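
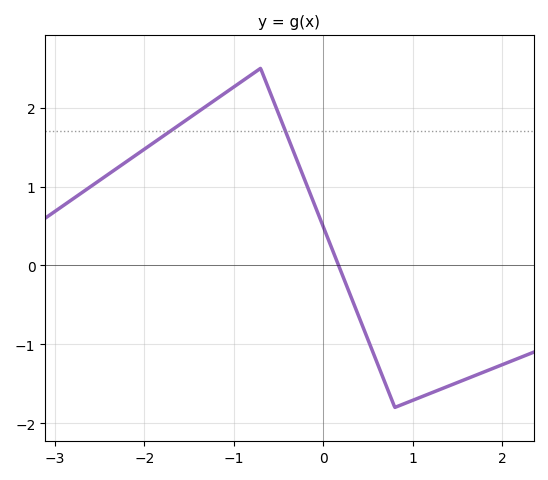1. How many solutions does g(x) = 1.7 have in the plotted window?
2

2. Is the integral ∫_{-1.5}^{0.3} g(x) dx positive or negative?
positive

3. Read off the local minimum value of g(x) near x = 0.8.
-1.8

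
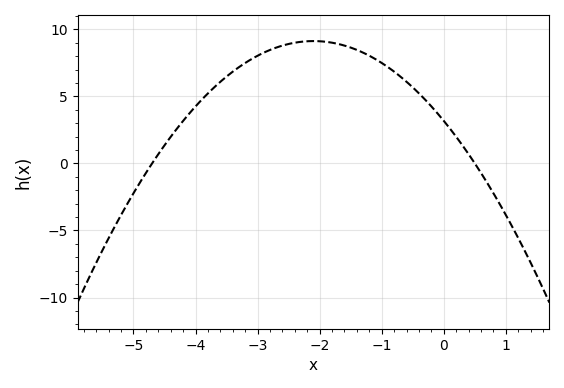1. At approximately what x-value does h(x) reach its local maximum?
-2.1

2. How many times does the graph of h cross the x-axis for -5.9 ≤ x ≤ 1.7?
2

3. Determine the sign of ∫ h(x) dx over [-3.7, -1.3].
positive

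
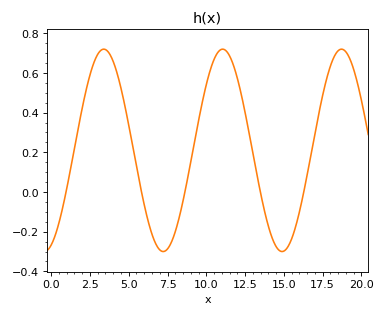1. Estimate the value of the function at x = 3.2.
0.72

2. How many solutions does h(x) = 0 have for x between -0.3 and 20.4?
5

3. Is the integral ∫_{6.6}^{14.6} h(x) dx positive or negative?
positive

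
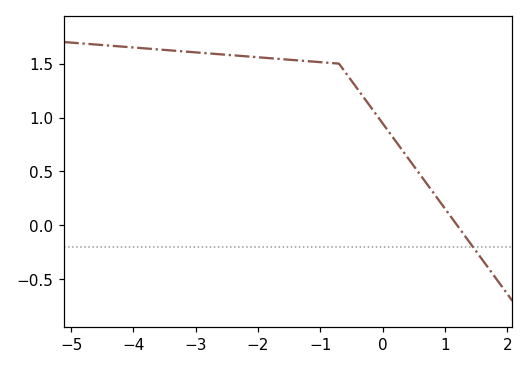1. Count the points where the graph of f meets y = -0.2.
1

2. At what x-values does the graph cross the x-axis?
1.2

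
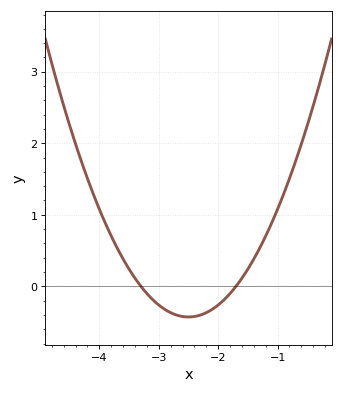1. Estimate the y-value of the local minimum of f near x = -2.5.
-0.4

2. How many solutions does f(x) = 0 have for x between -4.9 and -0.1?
2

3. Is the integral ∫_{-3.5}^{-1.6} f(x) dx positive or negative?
negative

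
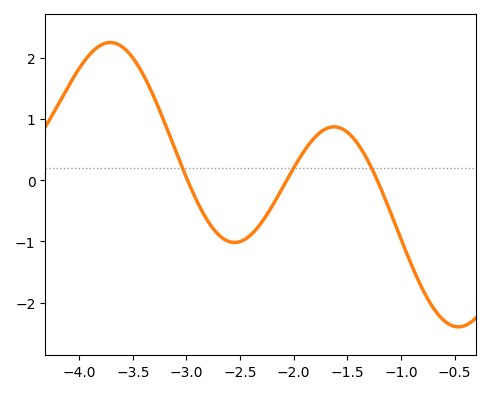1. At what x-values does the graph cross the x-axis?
-3, -2.1, -1.2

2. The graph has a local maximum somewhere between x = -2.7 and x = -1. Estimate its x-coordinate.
-1.6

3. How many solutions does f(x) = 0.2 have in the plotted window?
3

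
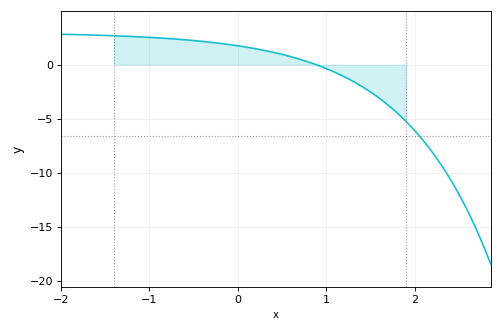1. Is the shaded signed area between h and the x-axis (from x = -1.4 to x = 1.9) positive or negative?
positive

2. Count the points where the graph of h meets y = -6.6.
1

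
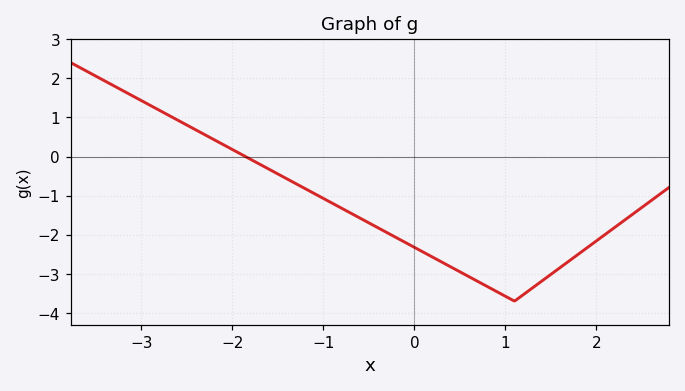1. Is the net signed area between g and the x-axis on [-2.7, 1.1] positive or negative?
negative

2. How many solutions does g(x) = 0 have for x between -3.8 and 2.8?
1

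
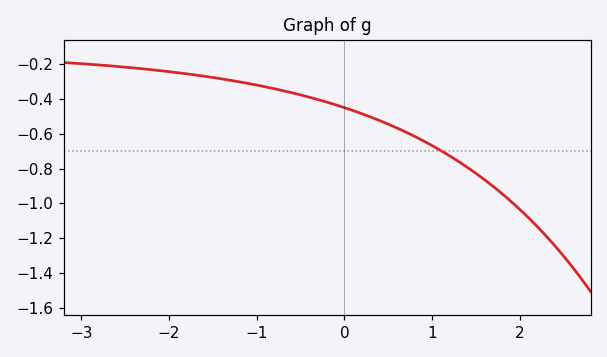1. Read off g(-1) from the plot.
-0.32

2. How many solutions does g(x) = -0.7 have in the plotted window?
1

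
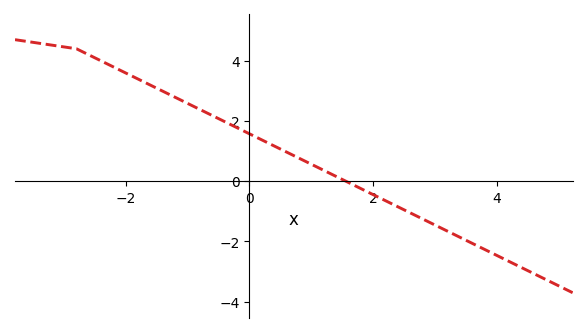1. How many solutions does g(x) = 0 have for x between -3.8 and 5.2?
1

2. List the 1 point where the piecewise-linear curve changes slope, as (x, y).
(-2.8, 4.4)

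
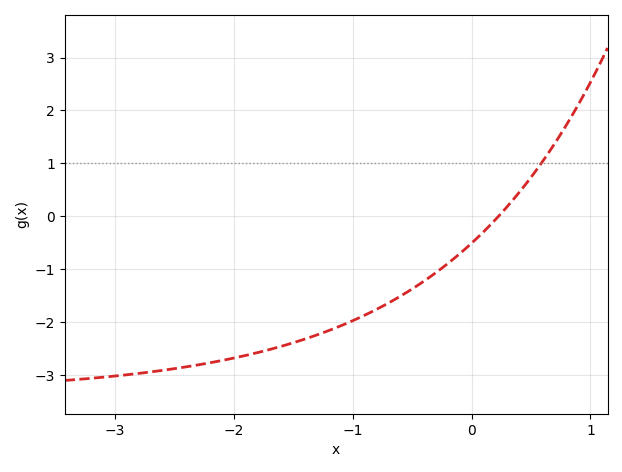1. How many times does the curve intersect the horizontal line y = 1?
1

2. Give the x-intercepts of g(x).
0.2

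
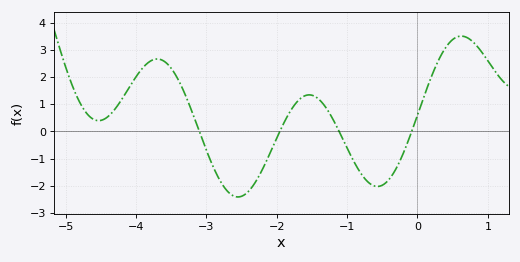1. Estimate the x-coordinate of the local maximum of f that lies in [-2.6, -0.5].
-1.54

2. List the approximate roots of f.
-3.1, -1.96, -1.11, -0.083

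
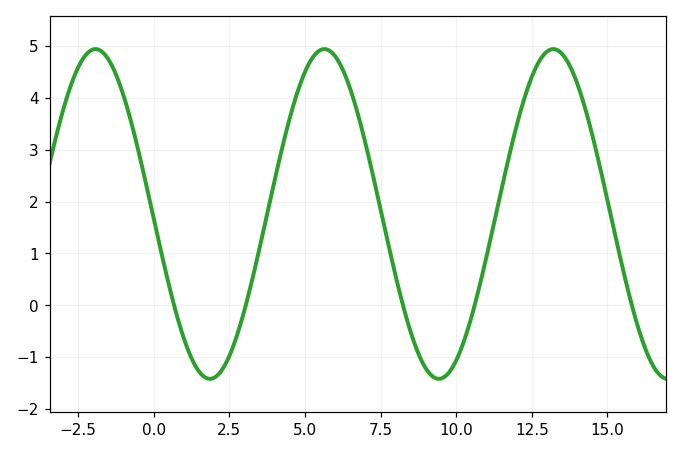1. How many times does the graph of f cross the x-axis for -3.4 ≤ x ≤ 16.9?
5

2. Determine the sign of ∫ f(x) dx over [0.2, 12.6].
positive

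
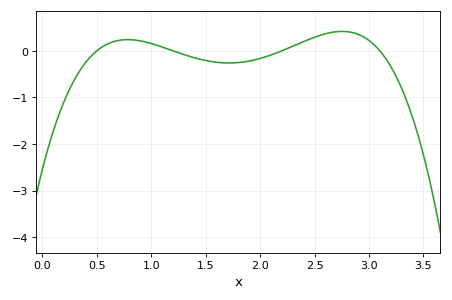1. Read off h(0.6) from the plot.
0.149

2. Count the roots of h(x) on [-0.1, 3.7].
4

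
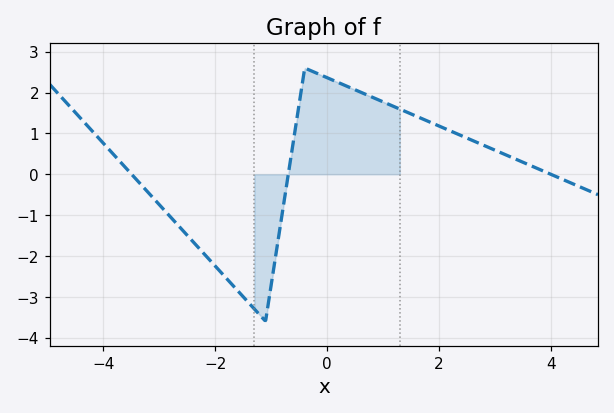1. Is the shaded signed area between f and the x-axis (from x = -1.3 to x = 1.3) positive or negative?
positive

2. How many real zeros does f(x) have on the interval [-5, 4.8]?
3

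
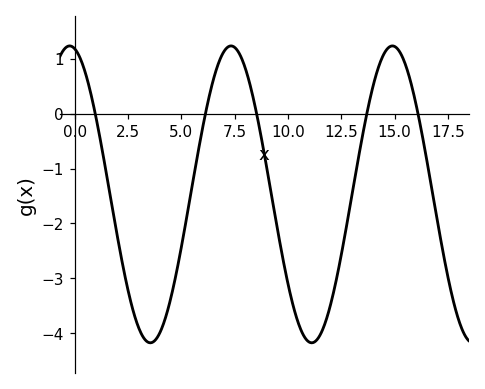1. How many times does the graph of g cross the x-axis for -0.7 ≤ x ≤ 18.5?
5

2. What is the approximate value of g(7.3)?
1.2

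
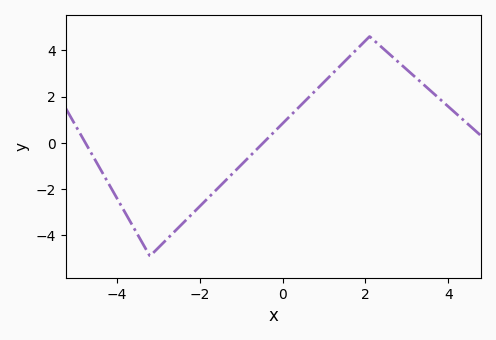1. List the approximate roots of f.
-4.76, -0.466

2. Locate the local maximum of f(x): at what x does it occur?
2.1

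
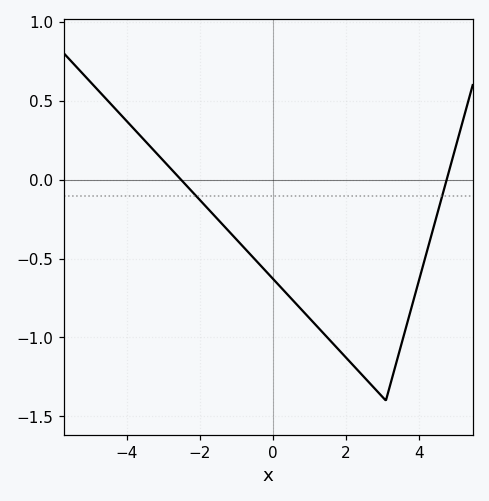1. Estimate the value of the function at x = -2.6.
0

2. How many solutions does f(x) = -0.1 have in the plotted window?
2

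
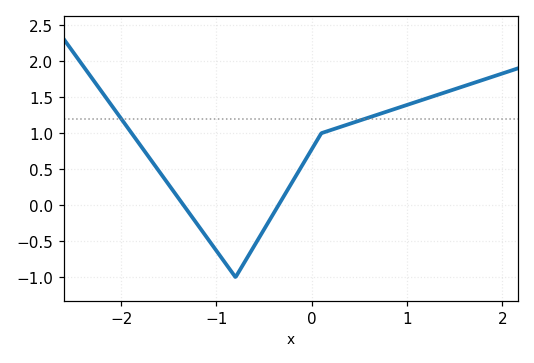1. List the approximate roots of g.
-1.35, -0.35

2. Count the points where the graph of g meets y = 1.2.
2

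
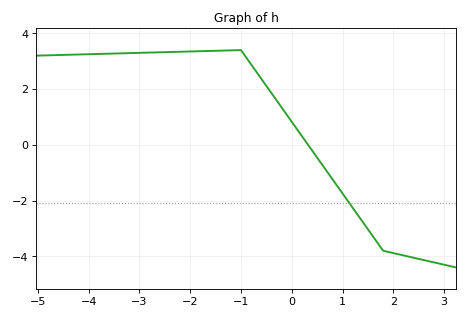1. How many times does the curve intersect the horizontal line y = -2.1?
1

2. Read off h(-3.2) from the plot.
3.29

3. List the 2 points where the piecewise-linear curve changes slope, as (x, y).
(-1, 3.4); (1.8, -3.8)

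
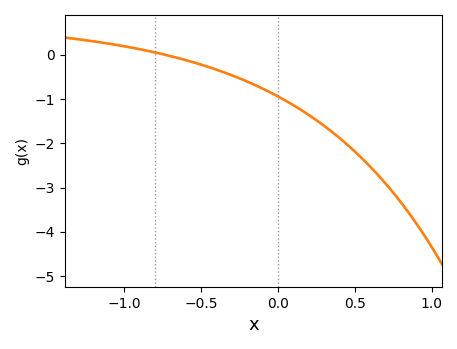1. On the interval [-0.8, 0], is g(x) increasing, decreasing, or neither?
decreasing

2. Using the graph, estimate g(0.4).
-1.88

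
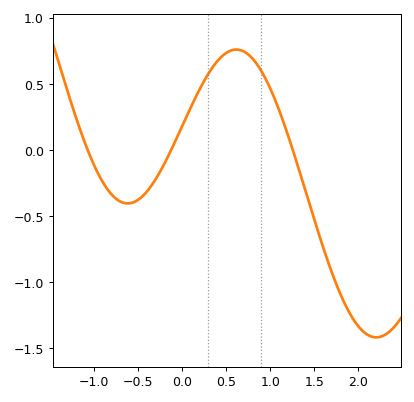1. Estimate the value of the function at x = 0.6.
0.75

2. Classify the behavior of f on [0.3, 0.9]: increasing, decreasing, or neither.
neither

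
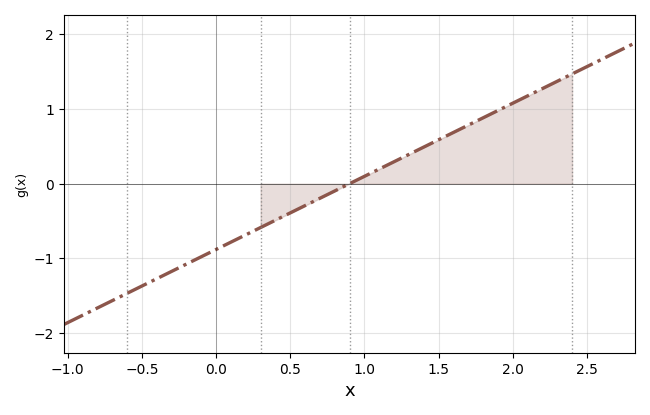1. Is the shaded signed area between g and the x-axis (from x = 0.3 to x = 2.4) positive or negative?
positive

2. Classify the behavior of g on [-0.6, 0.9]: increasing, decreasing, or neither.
increasing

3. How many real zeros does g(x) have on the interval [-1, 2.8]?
1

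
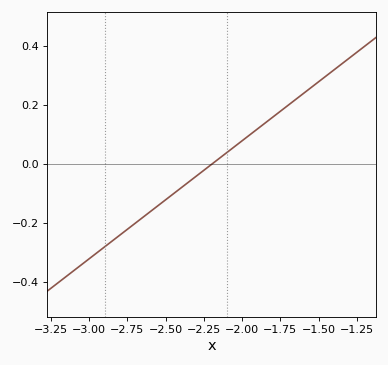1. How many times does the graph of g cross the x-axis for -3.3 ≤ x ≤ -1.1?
1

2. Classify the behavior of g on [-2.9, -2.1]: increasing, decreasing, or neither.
increasing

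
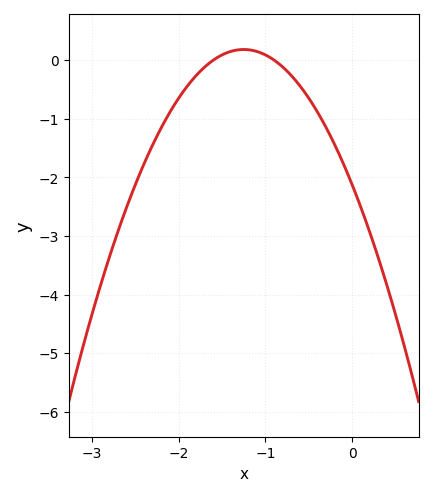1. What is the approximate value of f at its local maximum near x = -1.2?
0.2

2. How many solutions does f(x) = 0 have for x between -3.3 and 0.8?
2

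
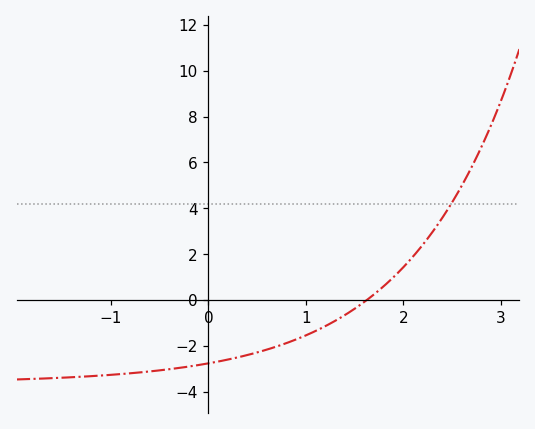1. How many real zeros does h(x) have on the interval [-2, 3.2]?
1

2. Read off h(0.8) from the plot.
-1.8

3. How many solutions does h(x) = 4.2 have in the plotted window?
1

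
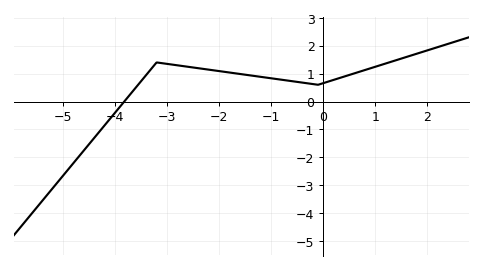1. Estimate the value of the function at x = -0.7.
0.755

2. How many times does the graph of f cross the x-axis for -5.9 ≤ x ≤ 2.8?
1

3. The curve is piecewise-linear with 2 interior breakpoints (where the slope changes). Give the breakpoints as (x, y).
(-3.2, 1.4); (-0.1, 0.6)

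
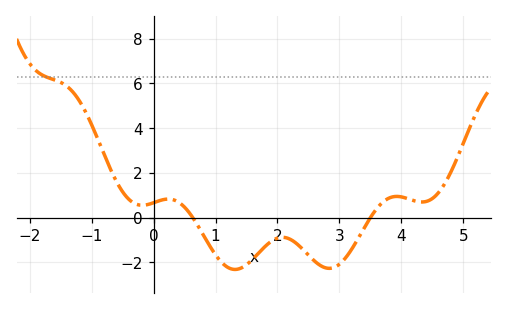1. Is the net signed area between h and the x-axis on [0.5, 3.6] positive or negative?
negative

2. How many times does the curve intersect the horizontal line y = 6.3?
1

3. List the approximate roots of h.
0.632, 3.5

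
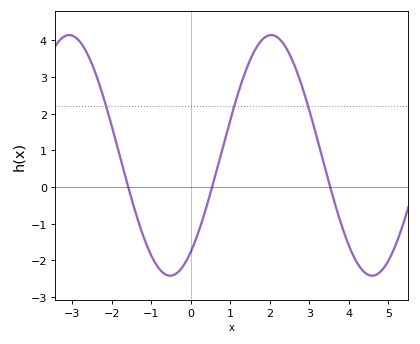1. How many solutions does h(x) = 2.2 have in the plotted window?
3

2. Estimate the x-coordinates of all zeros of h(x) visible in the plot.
-1.58, 0.54, 3.53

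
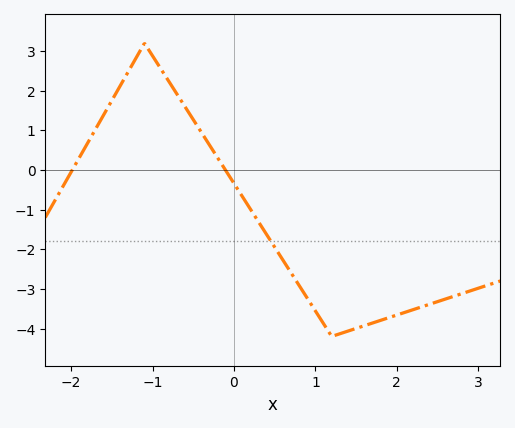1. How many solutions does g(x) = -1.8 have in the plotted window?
1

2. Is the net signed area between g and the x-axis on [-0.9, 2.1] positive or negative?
negative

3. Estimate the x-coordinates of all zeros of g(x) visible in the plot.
-2, -0.1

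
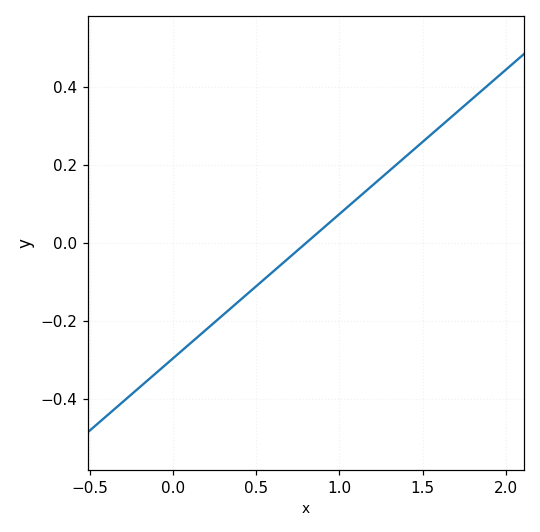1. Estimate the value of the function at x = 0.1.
-0.26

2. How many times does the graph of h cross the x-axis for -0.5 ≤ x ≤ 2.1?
1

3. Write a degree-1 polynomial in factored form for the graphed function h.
y = 0.37(x - 0.8)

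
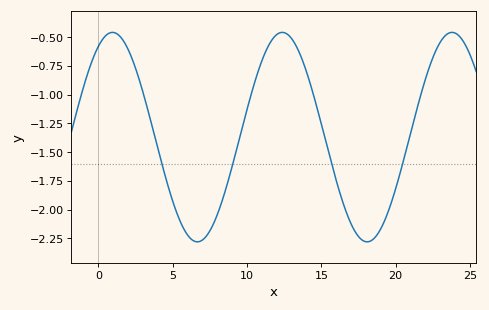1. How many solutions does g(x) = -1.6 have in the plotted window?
4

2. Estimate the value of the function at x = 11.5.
-0.562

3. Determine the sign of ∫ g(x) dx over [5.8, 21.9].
negative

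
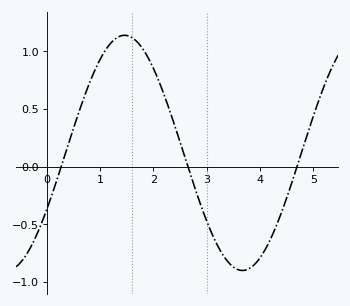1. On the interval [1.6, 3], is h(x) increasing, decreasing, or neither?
decreasing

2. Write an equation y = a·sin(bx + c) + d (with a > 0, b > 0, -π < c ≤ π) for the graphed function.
y = 1.02sin(1.42x - 0.502) + 0.12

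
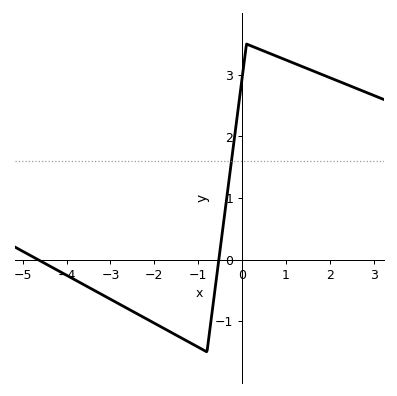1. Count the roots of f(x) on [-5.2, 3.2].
2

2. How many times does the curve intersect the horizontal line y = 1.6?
1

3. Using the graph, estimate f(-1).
-1.42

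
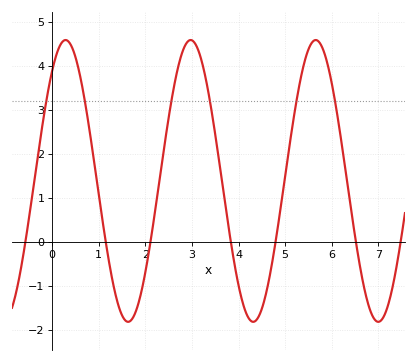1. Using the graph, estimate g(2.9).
4.5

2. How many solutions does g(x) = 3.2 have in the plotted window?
6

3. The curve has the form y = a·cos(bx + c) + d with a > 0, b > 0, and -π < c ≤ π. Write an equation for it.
y = 3.2cos(2.3x - 0.67) + 1.38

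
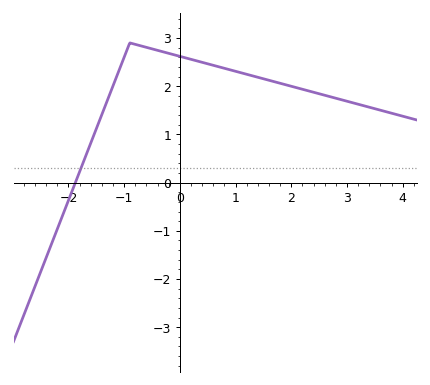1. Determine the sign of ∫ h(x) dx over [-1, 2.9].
positive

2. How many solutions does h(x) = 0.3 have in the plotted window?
1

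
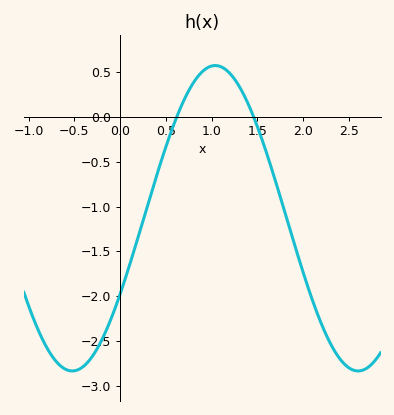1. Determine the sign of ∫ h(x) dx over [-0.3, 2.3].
negative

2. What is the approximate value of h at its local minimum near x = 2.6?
-2.83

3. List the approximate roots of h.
0.62, 1.46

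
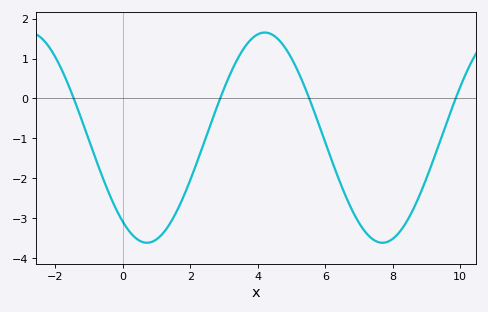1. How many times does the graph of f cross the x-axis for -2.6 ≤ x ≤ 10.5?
4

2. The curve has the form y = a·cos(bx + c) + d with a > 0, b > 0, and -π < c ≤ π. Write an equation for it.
y = 2.63cos(0.9x + 2.5) - 0.98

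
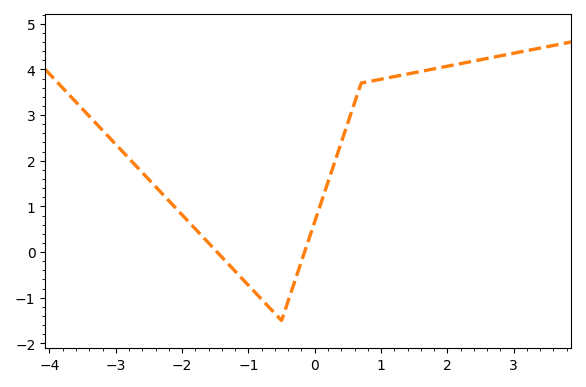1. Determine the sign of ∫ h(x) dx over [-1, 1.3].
positive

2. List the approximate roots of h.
-1.4, -0.2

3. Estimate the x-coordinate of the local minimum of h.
-0.6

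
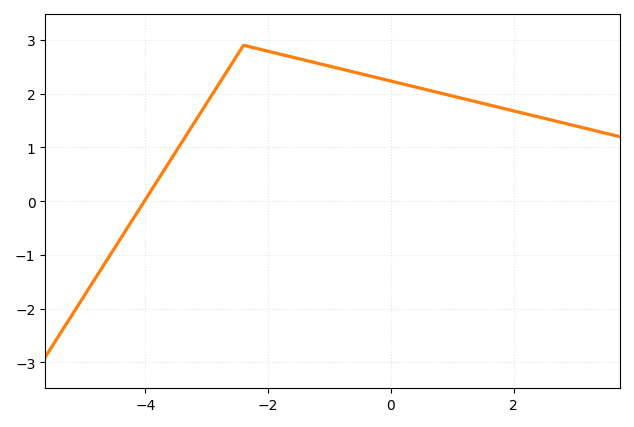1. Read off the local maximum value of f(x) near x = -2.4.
2.9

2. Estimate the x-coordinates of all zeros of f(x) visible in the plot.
-4.02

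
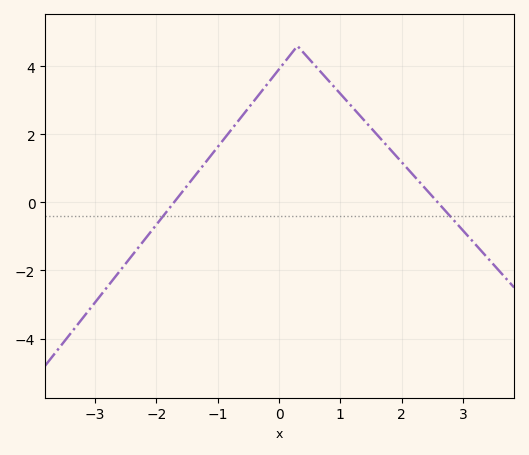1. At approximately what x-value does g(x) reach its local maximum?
0.4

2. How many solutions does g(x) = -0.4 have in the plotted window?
2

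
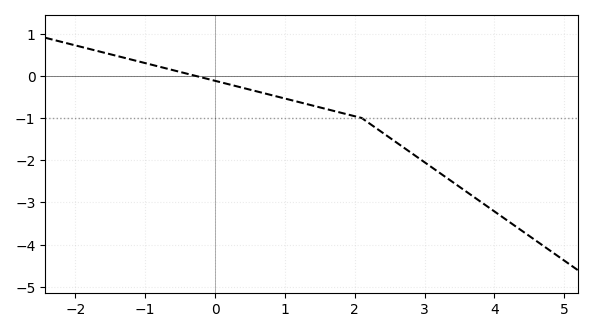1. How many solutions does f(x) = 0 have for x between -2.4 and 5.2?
1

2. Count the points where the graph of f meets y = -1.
1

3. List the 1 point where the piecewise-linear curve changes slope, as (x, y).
(2.1, -1)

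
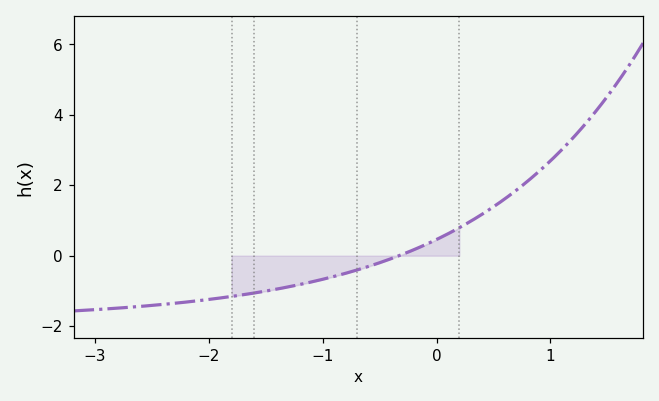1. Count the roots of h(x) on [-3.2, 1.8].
1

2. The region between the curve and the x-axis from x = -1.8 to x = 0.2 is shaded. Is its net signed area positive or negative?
negative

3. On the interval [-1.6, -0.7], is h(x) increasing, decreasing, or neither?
increasing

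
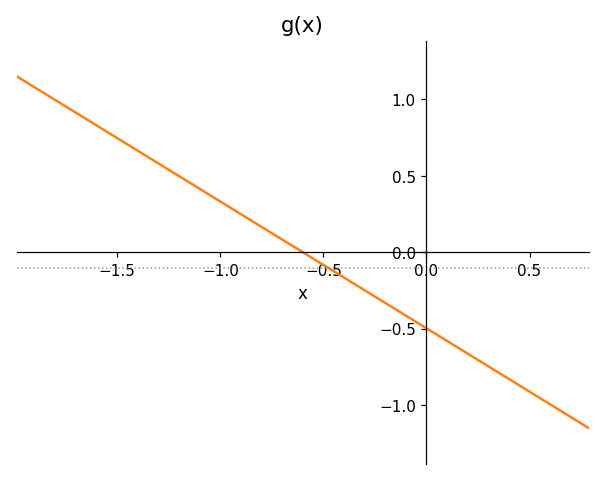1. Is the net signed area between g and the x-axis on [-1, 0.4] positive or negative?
negative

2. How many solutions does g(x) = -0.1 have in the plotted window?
1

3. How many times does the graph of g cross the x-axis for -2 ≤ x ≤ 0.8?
1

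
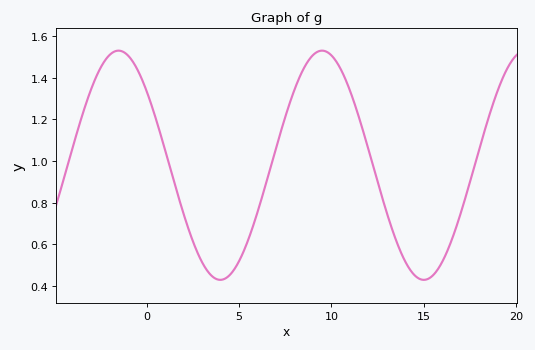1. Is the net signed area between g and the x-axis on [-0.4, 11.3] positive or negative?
positive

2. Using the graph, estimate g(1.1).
1.02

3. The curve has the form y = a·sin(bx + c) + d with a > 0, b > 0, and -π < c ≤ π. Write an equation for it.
y = 0.55sin(0.57x + 2.44) + 0.98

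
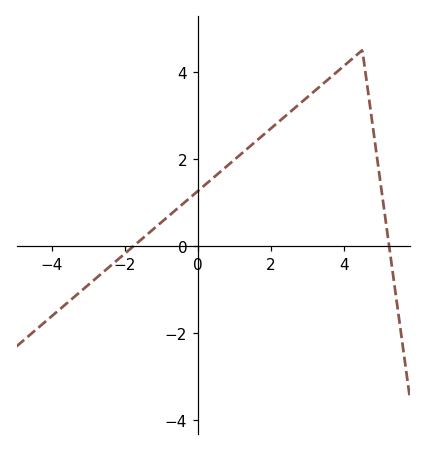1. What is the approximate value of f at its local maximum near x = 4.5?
4.5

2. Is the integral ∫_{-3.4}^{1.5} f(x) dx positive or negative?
positive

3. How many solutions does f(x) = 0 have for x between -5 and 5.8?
2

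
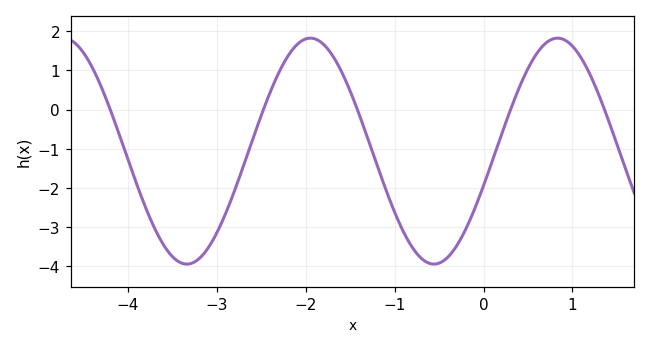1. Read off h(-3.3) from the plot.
-3.93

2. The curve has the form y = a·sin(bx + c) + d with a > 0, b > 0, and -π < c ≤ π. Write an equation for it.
y = 2.88sin(2.26x - 0.312) - 1.06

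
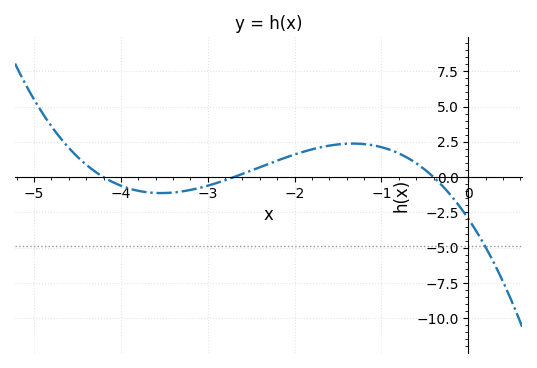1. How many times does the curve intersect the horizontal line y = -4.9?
1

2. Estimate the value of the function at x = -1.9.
2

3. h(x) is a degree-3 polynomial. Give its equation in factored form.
y = -0.65(x + 4.2)(x + 2.7)(x + 0.4)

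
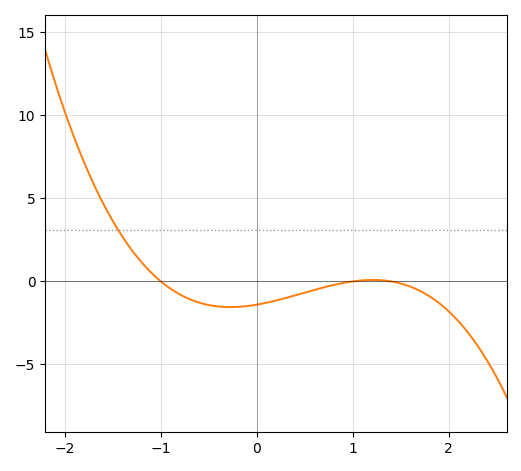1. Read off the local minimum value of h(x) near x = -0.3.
-1.5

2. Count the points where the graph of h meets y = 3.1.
1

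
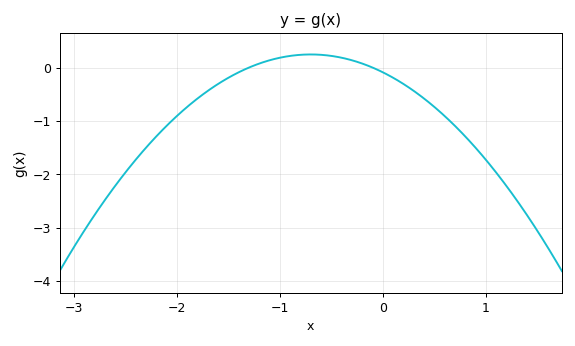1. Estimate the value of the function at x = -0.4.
0.2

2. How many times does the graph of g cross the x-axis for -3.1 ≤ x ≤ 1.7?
2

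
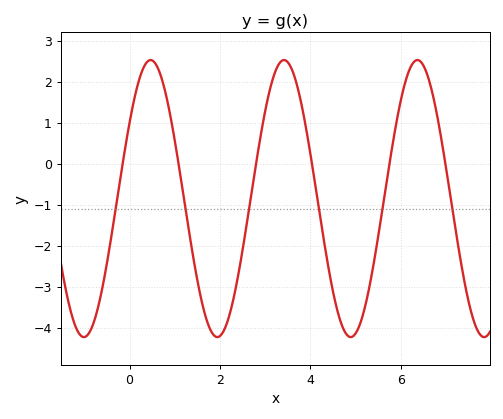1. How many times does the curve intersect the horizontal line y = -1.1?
6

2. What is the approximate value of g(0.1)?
1.6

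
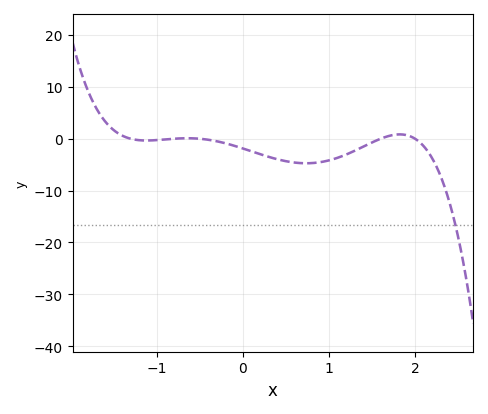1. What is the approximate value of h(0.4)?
-3.95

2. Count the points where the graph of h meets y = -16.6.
1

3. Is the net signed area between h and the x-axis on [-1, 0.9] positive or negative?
negative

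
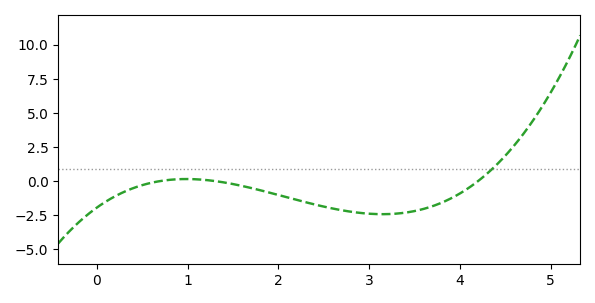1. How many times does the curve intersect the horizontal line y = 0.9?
1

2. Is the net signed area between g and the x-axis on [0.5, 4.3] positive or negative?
negative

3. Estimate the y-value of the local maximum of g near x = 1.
0.147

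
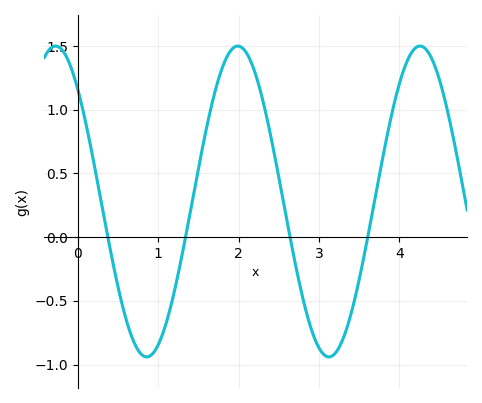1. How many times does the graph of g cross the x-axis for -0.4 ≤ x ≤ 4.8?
4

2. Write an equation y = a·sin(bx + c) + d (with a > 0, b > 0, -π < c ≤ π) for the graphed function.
y = 1.22sin(2.8x + 2.3) + 0.28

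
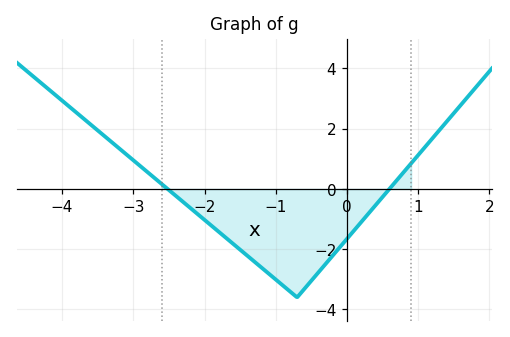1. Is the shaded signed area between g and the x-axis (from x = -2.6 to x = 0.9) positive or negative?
negative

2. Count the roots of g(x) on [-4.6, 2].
2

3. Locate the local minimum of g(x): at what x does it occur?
-0.702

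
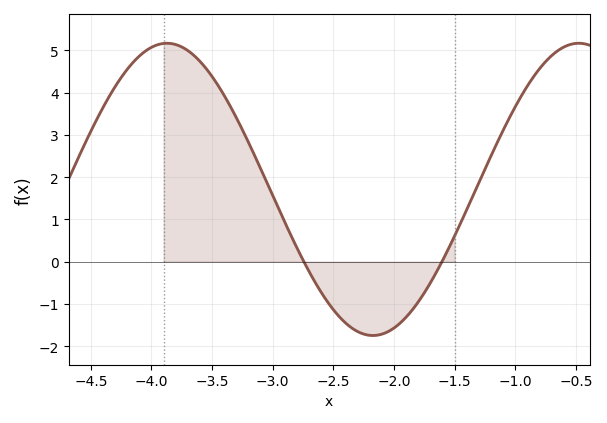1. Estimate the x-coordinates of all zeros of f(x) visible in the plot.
-2.7, -1.6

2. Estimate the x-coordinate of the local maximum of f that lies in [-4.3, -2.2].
-3.9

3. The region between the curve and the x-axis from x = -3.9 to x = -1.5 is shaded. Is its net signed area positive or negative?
positive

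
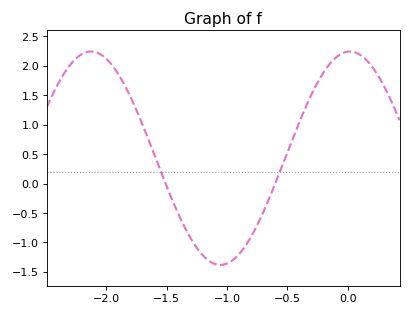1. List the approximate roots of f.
-1.5, -0.6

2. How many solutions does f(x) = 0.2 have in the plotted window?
2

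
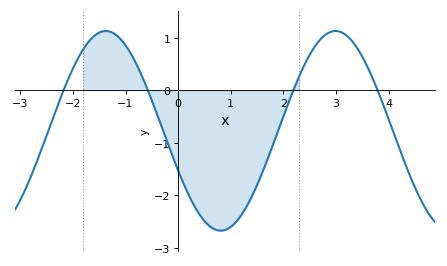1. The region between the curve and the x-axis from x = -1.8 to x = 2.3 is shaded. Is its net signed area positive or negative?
negative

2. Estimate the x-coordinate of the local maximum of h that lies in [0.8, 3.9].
3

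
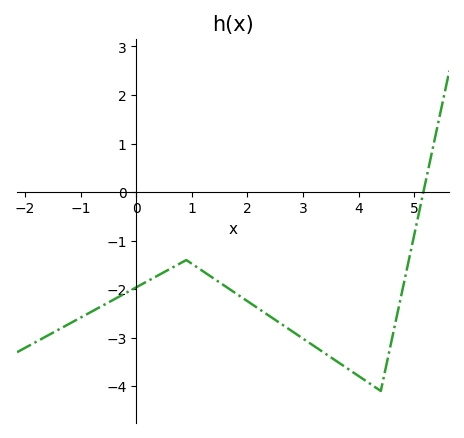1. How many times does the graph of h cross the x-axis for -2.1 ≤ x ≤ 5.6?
1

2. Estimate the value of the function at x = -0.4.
-2.21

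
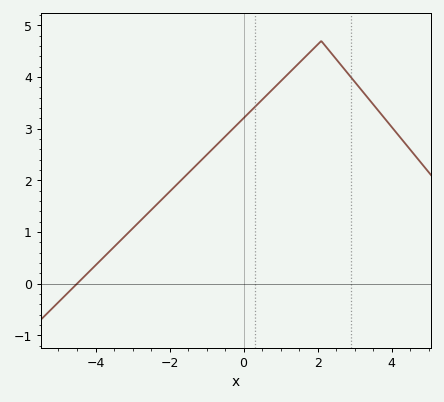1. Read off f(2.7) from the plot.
4.17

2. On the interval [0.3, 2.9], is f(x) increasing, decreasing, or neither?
neither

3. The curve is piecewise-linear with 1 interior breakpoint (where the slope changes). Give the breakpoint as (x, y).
(2.1, 4.7)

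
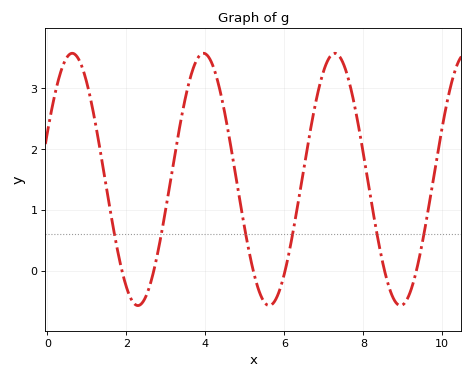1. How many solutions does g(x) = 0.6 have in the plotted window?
6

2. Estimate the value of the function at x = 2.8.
0.3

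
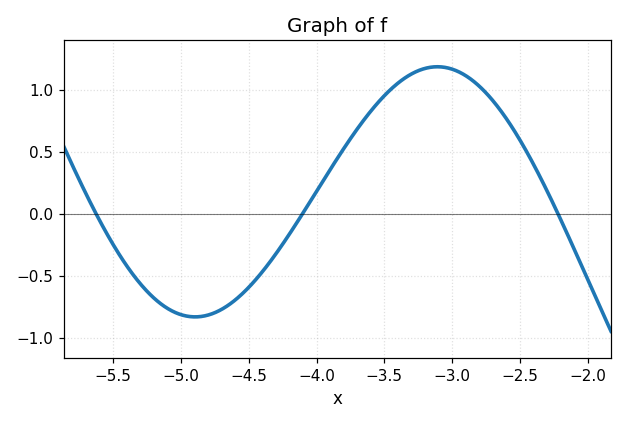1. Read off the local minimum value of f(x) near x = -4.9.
-0.85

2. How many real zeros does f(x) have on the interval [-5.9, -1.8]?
3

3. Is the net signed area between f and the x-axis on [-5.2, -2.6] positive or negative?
positive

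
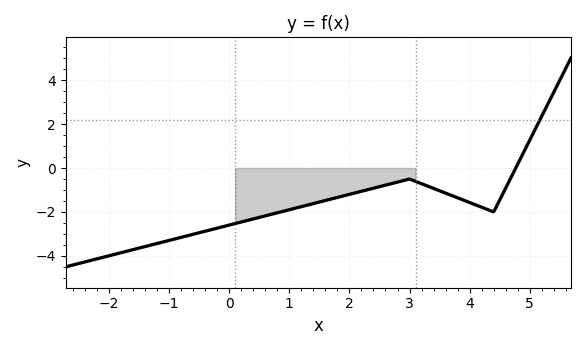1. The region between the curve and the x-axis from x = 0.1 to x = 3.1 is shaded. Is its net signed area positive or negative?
negative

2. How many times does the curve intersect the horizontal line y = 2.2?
1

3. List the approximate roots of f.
4.77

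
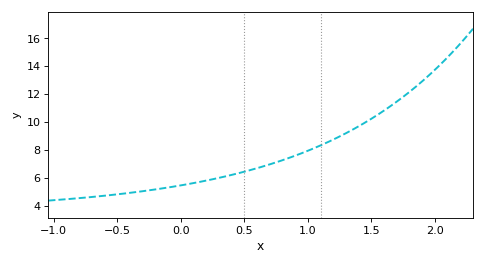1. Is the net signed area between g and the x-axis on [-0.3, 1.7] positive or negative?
positive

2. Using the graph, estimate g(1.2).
8.74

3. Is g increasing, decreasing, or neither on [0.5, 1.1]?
increasing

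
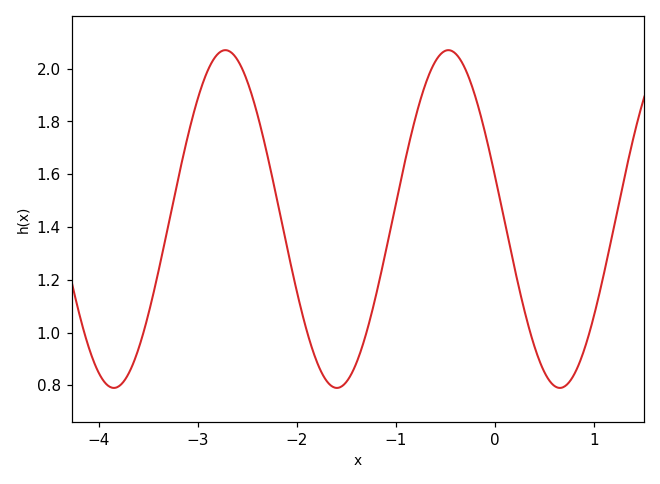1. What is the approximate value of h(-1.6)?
0.79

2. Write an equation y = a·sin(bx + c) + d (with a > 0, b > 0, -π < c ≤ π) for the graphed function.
y = 0.64sin(2.79x + 2.88) + 1.43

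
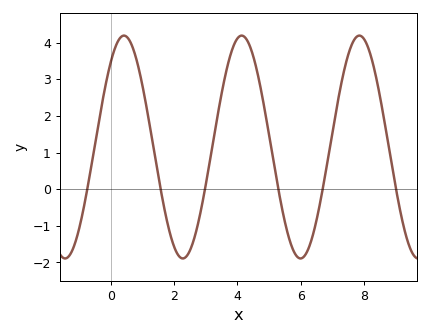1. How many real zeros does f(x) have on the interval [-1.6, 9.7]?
6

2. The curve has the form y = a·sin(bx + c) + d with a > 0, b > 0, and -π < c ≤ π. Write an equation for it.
y = 3.04sin(1.7x + 0.86) + 1.15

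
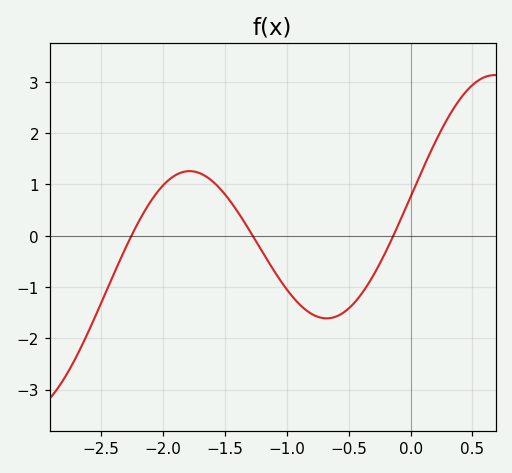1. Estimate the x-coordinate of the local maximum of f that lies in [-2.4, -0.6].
-1.79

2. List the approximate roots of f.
-2.26, -1.28, -0.139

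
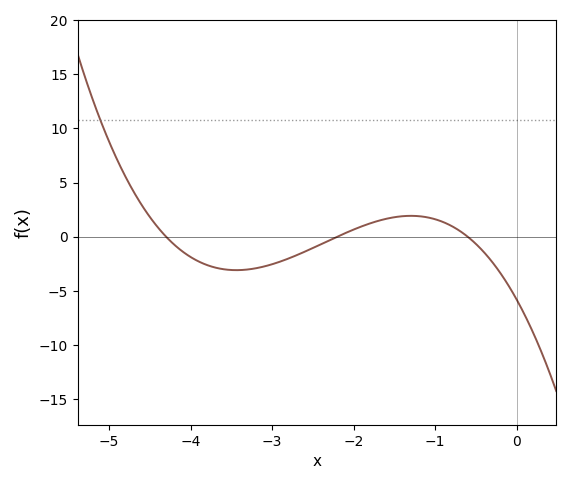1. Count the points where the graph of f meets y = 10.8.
1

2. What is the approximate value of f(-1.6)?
1.65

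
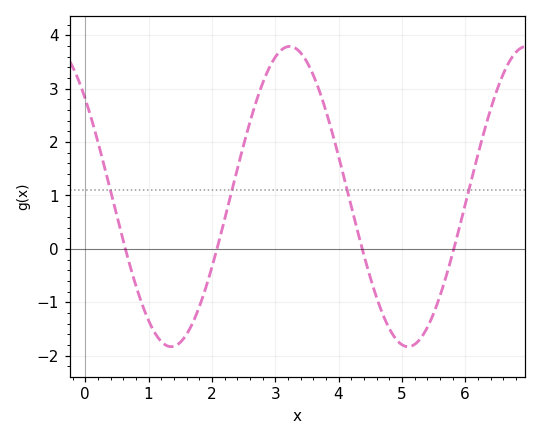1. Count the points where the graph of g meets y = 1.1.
4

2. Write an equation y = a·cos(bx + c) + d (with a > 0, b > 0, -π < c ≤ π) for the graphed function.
y = 2.81cos(1.68x + 0.862) + 0.98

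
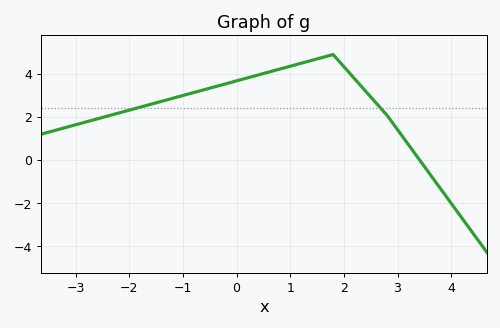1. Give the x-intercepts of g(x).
3.4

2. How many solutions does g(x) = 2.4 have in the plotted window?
2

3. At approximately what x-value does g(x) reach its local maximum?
1.8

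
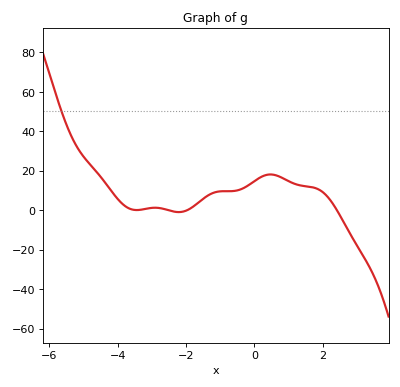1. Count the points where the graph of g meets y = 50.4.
1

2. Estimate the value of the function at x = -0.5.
10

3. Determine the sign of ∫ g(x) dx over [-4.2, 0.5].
positive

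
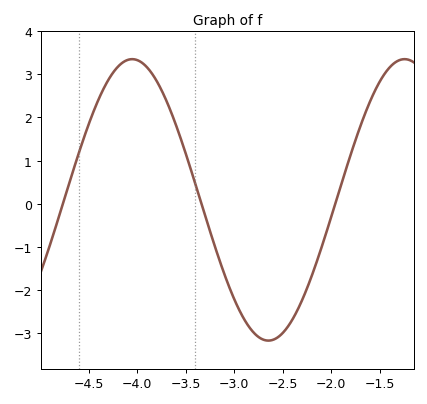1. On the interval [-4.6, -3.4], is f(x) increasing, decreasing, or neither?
neither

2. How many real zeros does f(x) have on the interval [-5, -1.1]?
3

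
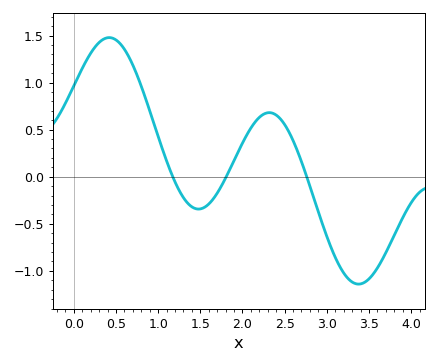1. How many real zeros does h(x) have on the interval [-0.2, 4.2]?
3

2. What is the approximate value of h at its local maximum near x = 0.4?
1.48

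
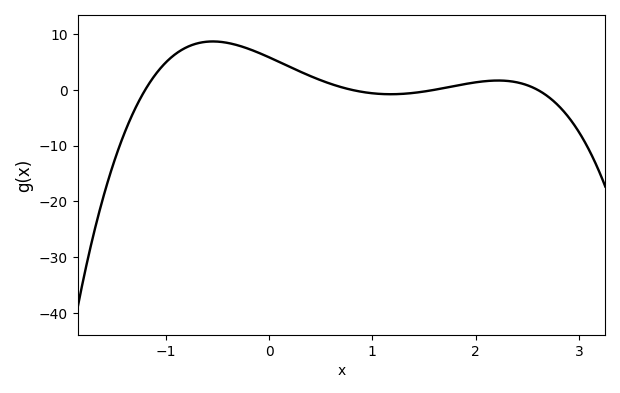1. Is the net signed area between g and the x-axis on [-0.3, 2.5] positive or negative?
positive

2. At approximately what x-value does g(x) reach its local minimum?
1.2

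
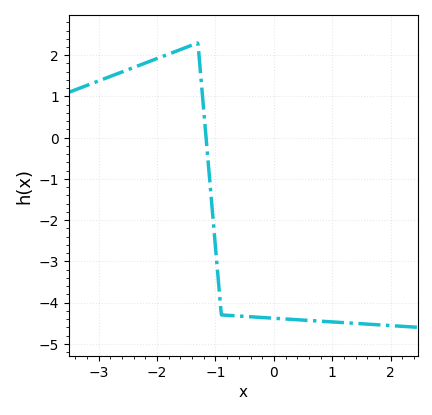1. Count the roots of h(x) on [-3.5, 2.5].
1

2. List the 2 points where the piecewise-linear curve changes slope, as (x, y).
(-1.3, 2.3); (-0.9, -4.3)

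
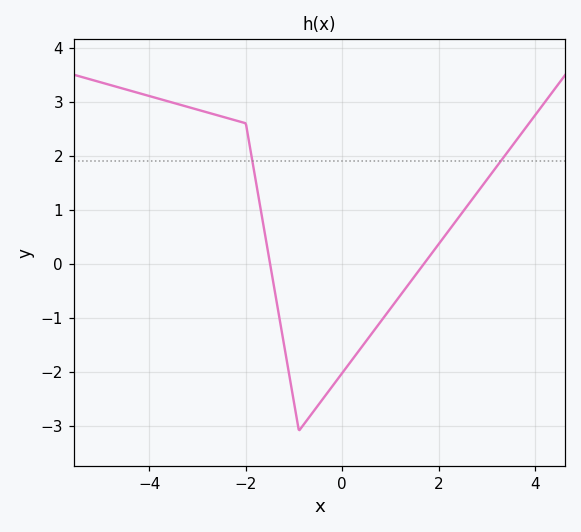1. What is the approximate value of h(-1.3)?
-1.03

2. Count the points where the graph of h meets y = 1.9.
2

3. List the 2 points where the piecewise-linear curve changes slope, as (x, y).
(-2, 2.6); (-0.9, -3.1)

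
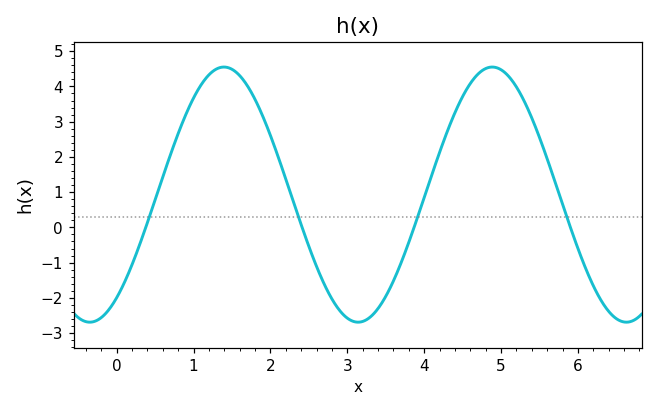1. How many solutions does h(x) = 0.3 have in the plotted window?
4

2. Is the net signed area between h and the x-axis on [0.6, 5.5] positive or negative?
positive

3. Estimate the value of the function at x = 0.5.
0.8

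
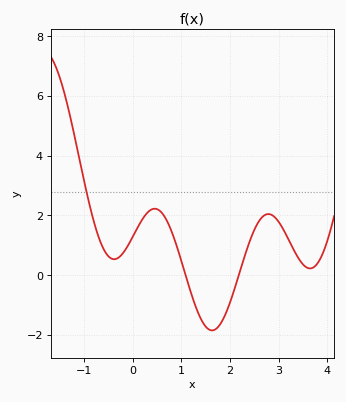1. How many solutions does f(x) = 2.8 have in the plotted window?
1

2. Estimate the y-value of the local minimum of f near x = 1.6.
-1.85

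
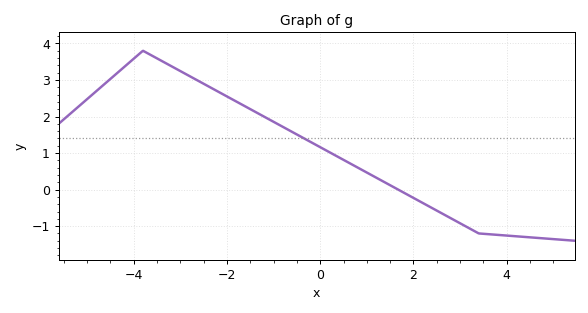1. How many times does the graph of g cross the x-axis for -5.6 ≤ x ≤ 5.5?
1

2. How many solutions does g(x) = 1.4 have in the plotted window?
1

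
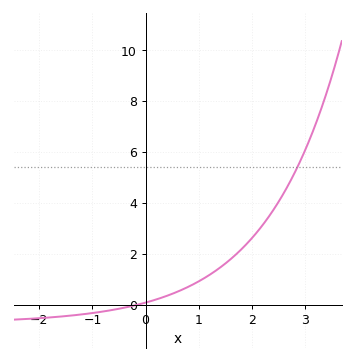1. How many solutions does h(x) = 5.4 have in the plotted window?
1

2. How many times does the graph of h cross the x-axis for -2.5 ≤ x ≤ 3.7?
1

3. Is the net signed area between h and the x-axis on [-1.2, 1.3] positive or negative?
positive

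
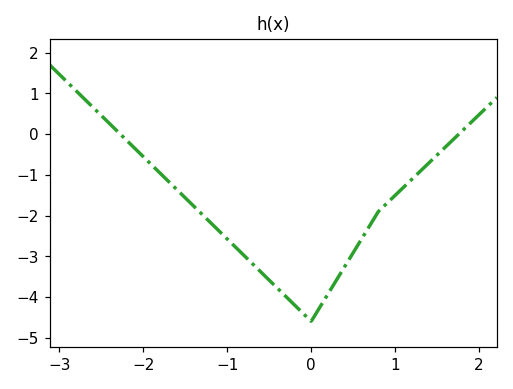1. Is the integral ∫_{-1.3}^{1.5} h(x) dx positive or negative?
negative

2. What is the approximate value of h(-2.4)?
0.254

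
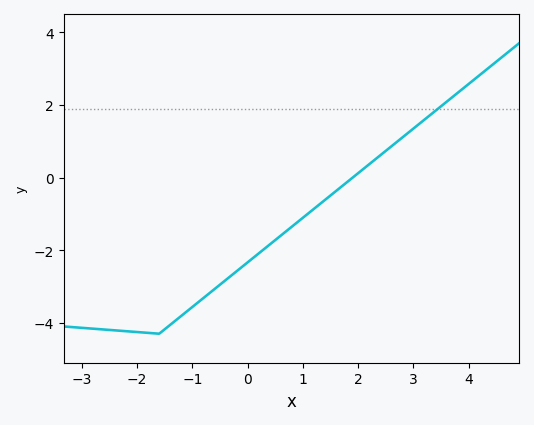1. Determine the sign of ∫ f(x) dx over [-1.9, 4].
negative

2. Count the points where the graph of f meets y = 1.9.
1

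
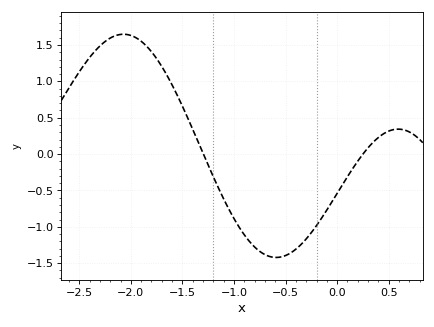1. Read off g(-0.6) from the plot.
-1.42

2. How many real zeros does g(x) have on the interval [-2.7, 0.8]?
2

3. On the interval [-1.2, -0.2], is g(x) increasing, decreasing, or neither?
neither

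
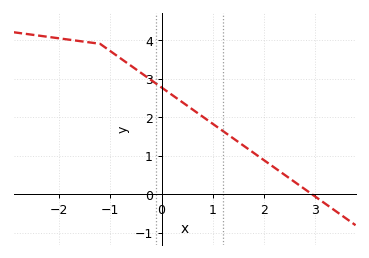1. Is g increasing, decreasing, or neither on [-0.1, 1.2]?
decreasing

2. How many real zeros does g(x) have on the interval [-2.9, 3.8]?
1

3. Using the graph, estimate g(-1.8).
4.01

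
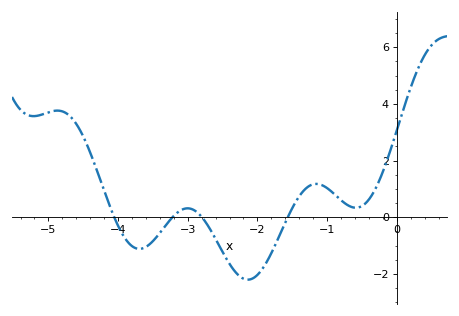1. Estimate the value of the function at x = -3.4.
-0.6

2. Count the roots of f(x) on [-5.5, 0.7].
4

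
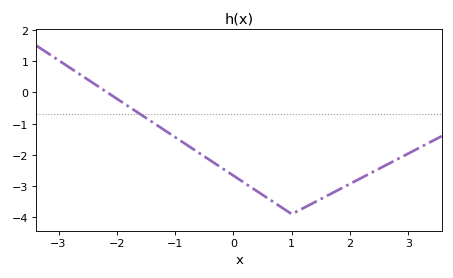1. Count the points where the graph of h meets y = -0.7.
1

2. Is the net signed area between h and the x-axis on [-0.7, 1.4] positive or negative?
negative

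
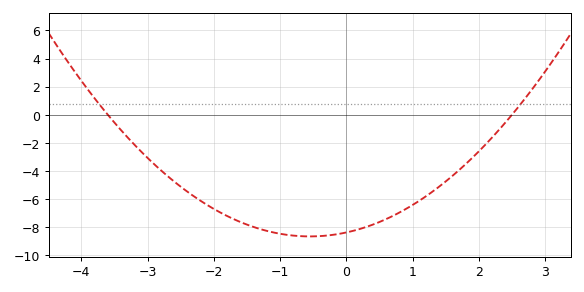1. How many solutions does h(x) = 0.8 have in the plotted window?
2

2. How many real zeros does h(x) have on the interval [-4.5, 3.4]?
2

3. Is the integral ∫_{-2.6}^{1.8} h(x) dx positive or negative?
negative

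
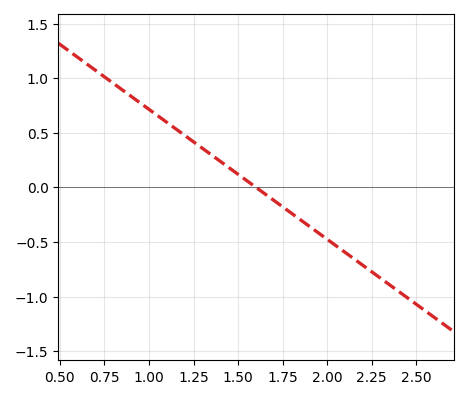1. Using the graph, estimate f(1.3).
0.35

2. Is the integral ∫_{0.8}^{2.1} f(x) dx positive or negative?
positive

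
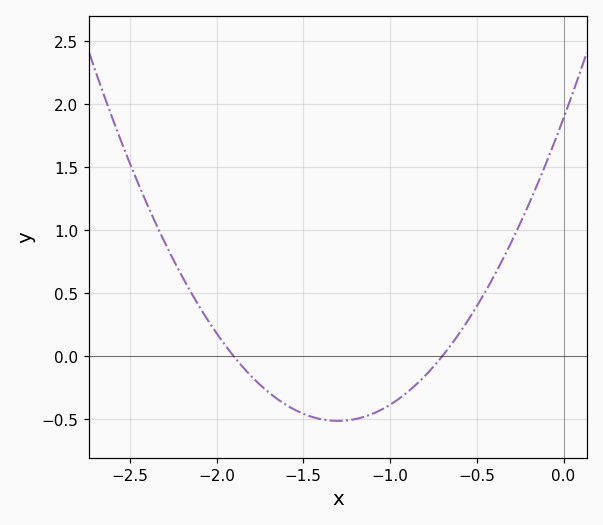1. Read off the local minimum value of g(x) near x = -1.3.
-0.511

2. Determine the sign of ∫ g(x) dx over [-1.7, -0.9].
negative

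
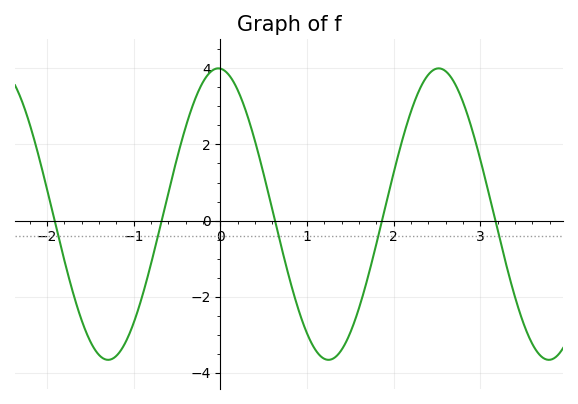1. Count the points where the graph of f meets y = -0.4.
5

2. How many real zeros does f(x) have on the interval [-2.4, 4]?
5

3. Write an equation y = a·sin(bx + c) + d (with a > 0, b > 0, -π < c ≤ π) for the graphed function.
y = 3.83sin(2.47x + 1.63) + 0.17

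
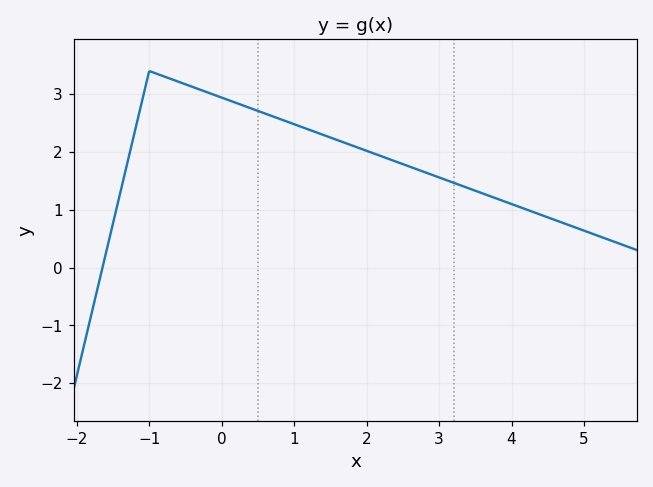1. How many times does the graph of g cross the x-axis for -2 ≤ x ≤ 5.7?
1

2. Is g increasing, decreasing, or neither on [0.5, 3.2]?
decreasing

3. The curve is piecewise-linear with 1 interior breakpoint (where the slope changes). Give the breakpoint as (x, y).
(-1, 3.4)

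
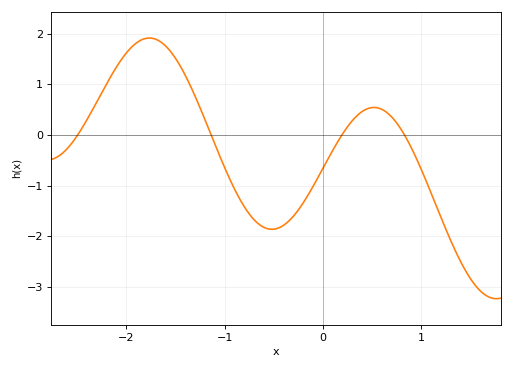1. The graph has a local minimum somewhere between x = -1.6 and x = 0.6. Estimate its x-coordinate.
-0.519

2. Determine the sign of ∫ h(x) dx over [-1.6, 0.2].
negative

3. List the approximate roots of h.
-2.5, -1.14, 0.193, 0.83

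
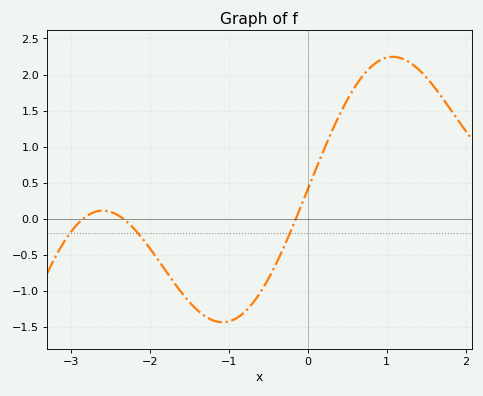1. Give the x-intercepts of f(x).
-2.85, -2.34, -0.15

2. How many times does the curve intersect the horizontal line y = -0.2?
3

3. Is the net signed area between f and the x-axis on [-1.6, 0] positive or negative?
negative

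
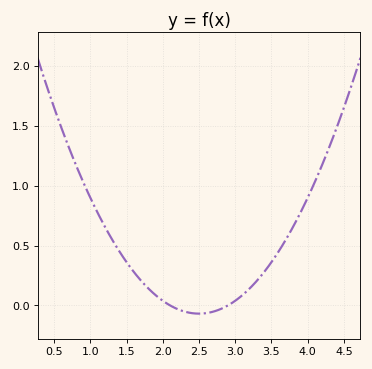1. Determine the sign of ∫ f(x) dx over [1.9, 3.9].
positive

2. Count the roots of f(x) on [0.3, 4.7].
2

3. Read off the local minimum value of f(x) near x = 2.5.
-0.05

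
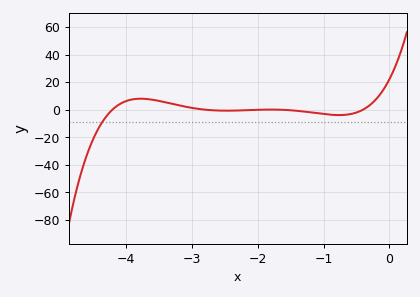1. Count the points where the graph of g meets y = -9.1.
1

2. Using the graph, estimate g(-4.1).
4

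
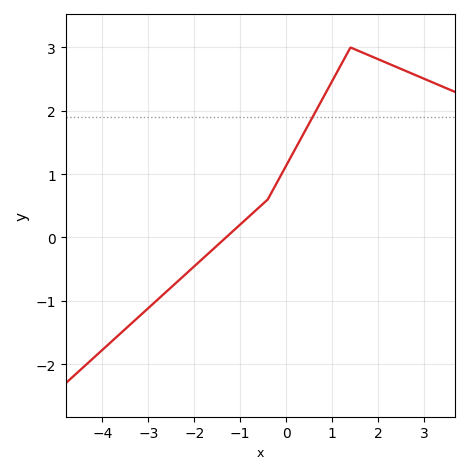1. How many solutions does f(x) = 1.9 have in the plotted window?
1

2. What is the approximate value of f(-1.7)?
-0.3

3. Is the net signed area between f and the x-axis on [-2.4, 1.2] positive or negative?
positive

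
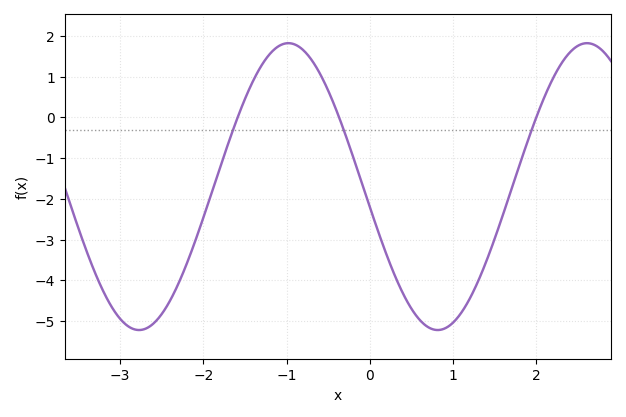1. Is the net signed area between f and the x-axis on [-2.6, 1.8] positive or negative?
negative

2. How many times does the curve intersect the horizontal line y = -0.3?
3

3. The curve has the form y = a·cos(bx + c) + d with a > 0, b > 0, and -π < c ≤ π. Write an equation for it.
y = 3.52cos(1.8x + 1.7) - 1.7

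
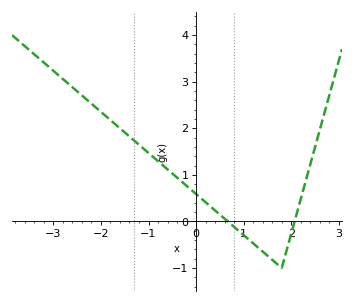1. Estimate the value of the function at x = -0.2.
0.8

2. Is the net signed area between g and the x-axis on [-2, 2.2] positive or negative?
positive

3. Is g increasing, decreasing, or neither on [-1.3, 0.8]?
decreasing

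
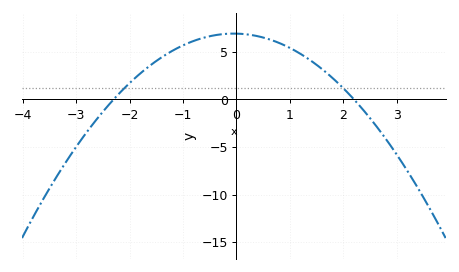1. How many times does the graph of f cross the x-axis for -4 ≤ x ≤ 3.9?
2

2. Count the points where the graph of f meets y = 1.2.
2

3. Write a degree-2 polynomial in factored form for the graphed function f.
y = -1.37(x + 2.3)(x - 2.2)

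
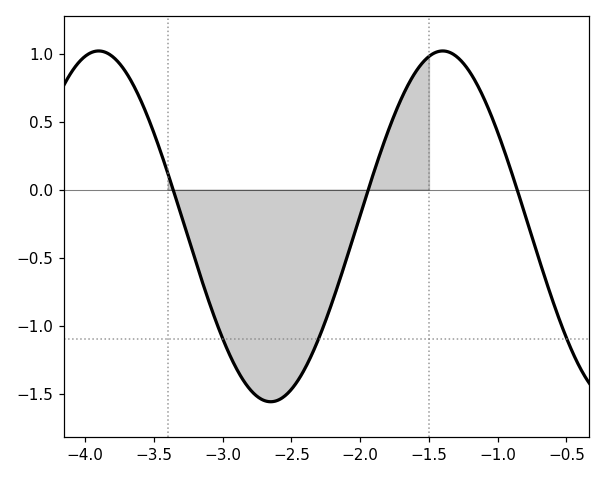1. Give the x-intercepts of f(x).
-3.4, -1.9, -0.9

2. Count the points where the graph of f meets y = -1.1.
3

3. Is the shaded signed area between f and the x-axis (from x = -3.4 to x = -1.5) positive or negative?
negative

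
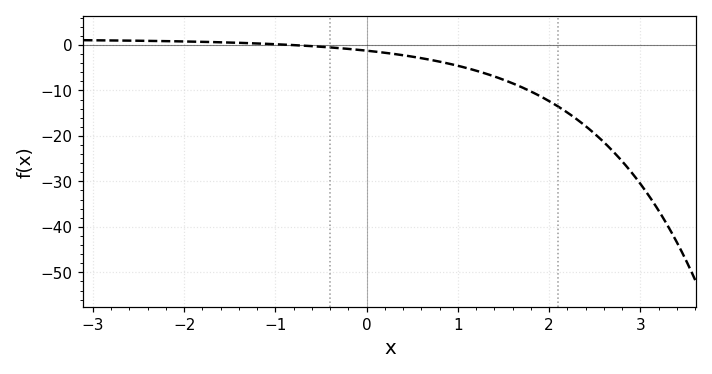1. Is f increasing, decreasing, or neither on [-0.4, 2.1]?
decreasing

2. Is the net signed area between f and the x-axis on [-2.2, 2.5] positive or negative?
negative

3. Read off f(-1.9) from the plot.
0.727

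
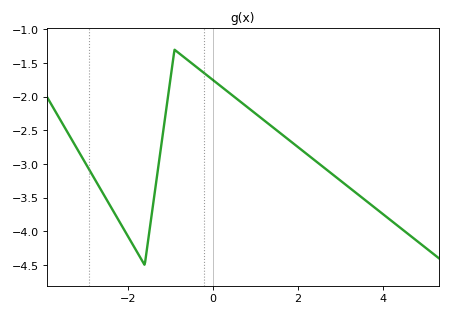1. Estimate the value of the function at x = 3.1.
-3.3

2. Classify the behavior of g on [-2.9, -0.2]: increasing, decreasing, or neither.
neither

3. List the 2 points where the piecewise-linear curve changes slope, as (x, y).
(-1.6, -4.5); (-0.9, -1.3)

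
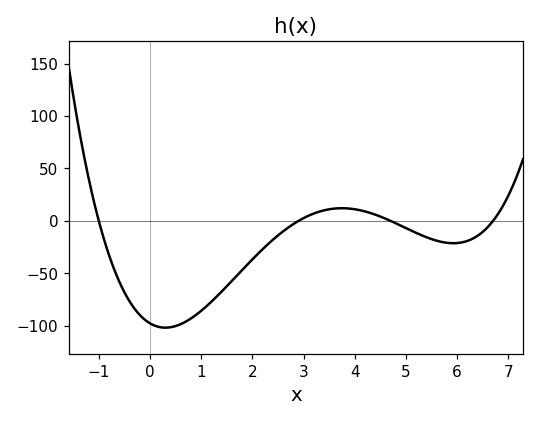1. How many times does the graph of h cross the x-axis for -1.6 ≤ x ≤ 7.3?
4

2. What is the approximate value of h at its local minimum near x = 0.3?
-102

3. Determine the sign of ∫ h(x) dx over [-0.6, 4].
negative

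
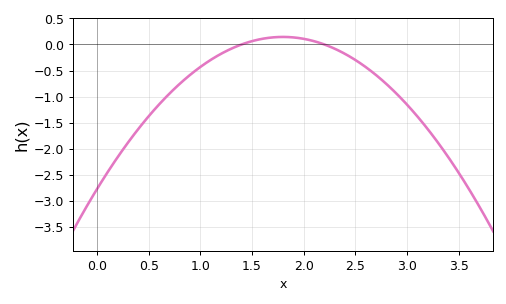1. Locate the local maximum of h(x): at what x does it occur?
1.8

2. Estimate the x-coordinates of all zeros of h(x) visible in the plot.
1.4, 2.2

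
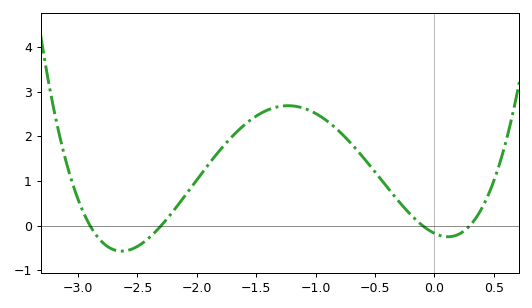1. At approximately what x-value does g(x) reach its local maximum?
-1.23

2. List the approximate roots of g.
-2.9, -2.3, -0.1, 0.3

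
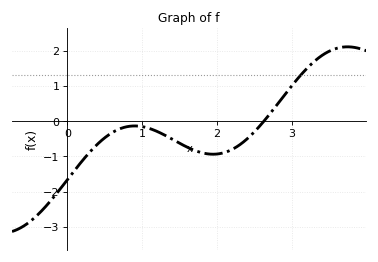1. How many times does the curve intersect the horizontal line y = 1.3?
1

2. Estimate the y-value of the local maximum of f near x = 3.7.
2.1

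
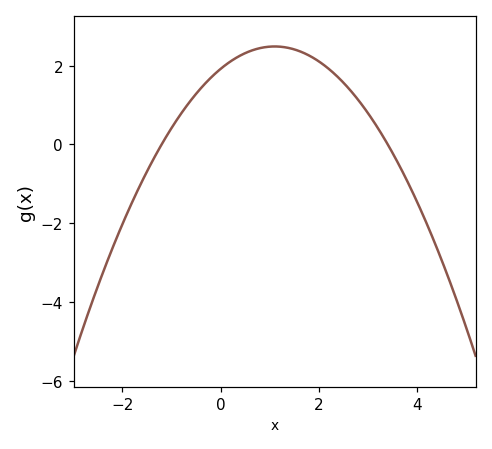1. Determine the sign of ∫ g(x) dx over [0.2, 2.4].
positive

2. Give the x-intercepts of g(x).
-1.2, 3.4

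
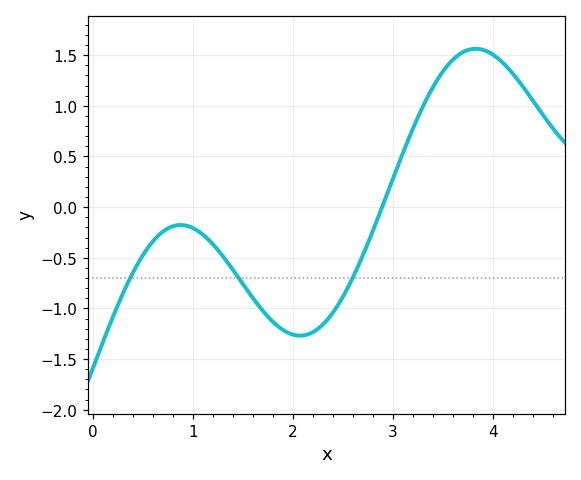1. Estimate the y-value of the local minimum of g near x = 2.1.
-1.25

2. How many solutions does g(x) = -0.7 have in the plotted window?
3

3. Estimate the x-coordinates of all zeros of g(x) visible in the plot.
2.9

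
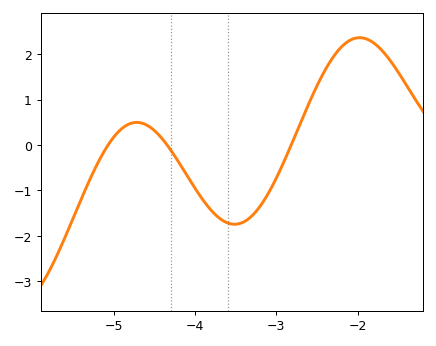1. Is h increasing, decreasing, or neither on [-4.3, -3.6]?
decreasing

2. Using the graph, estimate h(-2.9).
-0.342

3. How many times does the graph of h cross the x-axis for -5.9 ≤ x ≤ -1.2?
3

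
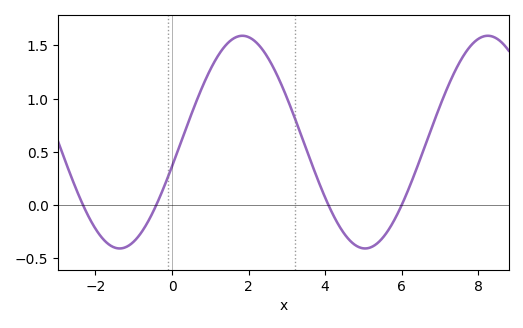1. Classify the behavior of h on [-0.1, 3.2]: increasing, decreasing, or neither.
neither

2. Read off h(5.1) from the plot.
-0.4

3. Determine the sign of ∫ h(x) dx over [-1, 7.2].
positive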